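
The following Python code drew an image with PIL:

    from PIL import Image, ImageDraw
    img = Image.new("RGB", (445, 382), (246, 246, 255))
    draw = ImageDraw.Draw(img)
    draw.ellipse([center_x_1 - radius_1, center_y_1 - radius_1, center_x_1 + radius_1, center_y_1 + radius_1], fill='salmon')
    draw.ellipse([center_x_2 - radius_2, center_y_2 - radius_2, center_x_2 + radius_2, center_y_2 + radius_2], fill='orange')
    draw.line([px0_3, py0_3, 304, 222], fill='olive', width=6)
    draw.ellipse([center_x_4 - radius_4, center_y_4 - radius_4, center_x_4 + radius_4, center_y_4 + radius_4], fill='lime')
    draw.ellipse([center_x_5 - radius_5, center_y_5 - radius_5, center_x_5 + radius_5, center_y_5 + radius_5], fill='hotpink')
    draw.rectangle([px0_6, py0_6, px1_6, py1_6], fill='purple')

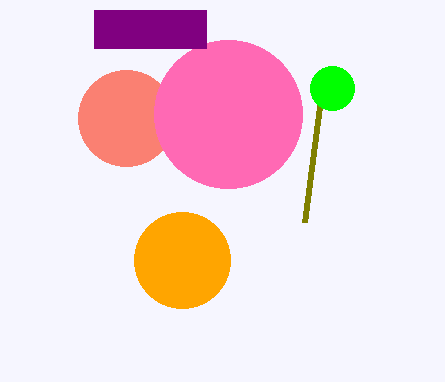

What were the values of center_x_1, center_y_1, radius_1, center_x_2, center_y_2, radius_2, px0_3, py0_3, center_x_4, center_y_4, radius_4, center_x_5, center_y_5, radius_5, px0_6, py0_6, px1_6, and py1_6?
center_x_1 = 126
center_y_1 = 118
radius_1 = 48
center_x_2 = 182
center_y_2 = 260
radius_2 = 48
px0_3 = 324
py0_3 = 68
center_x_4 = 332
center_y_4 = 88
radius_4 = 22
center_x_5 = 228
center_y_5 = 114
radius_5 = 74
px0_6 = 94
py0_6 = 10
px1_6 = 206
py1_6 = 48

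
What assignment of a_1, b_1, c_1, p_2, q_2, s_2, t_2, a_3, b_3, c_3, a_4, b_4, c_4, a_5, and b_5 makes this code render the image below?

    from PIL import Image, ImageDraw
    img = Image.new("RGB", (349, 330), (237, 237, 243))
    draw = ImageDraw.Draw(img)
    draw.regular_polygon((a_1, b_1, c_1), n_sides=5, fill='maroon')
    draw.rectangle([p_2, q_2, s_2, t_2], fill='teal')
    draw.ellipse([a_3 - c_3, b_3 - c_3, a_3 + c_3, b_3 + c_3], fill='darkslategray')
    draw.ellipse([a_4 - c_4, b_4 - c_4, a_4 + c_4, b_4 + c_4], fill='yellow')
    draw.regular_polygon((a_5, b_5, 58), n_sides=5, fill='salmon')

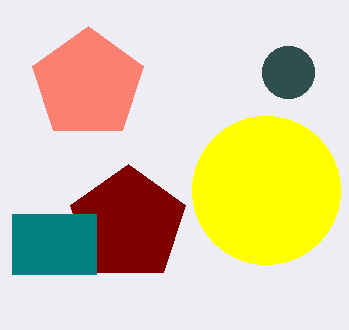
a_1 = 128, b_1 = 224, c_1 = 60, p_2 = 12, q_2 = 214, s_2 = 96, t_2 = 274, a_3 = 288, b_3 = 72, c_3 = 26, a_4 = 266, b_4 = 190, c_4 = 74, a_5 = 88, b_5 = 84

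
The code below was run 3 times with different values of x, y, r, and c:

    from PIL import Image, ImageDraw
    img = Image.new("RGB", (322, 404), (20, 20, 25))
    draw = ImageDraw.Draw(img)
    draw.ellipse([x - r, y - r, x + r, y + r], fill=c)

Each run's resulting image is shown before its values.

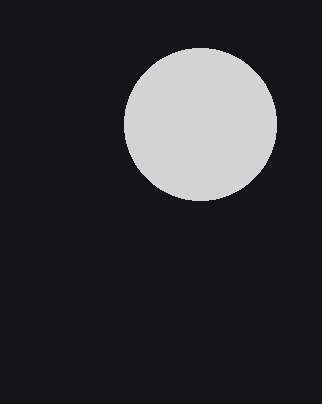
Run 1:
x = 200, y = 124, r = 76, c = 'lightgray'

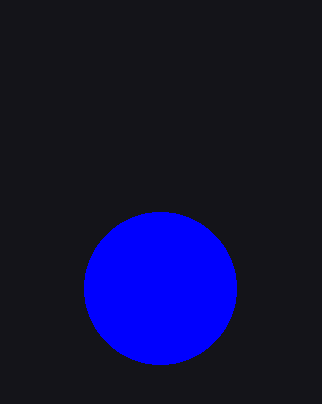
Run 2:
x = 160, y = 288, r = 76, c = 'blue'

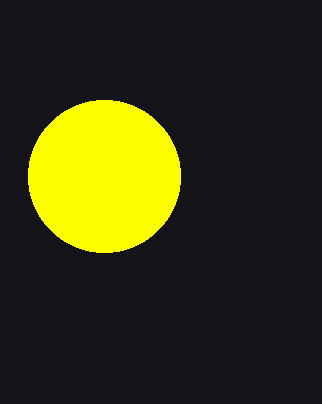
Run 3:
x = 104
y = 176
r = 76
c = 'yellow'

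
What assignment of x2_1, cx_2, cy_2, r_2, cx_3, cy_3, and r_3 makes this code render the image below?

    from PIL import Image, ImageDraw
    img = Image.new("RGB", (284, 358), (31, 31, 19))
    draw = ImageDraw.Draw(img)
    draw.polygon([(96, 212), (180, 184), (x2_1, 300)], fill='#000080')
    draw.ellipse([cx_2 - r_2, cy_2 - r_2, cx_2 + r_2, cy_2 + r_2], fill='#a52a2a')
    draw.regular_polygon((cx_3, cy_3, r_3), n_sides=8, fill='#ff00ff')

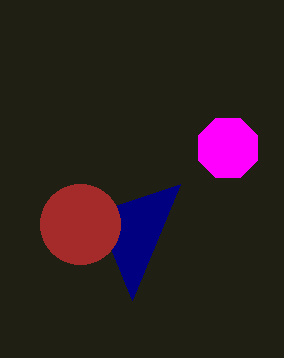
x2_1 = 132, cx_2 = 80, cy_2 = 224, r_2 = 40, cx_3 = 228, cy_3 = 148, r_3 = 32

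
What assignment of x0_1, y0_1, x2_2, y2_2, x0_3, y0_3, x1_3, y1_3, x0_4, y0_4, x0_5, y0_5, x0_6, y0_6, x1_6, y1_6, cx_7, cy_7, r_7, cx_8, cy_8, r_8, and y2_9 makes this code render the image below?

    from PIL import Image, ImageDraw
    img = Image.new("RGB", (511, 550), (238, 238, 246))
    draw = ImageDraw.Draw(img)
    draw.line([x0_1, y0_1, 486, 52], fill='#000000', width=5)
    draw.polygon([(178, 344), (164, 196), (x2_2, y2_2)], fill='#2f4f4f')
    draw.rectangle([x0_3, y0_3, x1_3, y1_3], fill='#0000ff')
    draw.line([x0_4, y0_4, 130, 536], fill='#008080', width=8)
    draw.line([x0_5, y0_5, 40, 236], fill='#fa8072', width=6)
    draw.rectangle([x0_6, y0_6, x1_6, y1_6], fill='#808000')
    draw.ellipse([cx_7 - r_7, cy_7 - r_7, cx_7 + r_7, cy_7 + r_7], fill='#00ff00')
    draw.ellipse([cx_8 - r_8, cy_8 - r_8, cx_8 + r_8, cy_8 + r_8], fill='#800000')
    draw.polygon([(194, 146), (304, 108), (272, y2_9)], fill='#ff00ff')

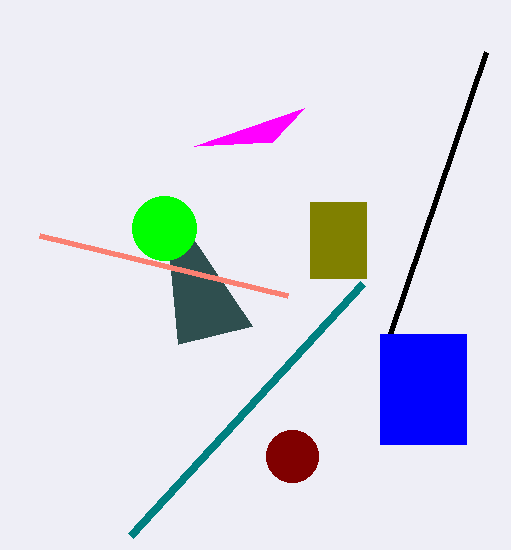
x0_1 = 390; y0_1 = 334; x2_2 = 252; y2_2 = 326; x0_3 = 380; y0_3 = 334; x1_3 = 466; y1_3 = 444; x0_4 = 362; y0_4 = 284; x0_5 = 288; y0_5 = 296; x0_6 = 310; y0_6 = 202; x1_6 = 366; y1_6 = 278; cx_7 = 164; cy_7 = 228; r_7 = 32; cx_8 = 292; cy_8 = 456; r_8 = 26; y2_9 = 142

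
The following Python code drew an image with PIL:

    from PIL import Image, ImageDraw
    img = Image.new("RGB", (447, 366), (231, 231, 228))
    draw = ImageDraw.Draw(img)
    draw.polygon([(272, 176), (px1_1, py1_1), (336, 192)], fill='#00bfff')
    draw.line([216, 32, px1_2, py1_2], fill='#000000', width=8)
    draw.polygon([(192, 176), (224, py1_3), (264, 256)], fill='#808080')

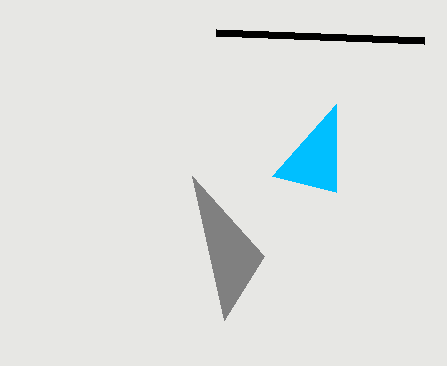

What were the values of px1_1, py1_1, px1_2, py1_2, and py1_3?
px1_1 = 336; py1_1 = 104; px1_2 = 424; py1_2 = 40; py1_3 = 320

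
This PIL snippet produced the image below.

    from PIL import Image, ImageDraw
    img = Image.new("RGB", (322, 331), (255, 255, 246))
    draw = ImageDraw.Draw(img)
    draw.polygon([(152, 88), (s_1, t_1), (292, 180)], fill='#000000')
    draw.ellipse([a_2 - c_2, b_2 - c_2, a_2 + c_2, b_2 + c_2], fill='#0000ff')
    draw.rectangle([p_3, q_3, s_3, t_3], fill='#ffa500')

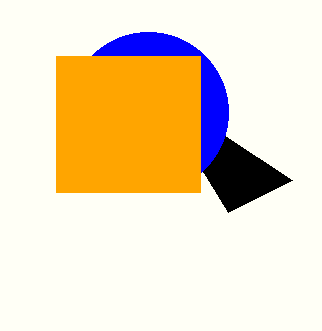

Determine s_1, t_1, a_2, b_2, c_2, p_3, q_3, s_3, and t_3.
s_1 = 228, t_1 = 212, a_2 = 148, b_2 = 112, c_2 = 80, p_3 = 56, q_3 = 56, s_3 = 200, t_3 = 192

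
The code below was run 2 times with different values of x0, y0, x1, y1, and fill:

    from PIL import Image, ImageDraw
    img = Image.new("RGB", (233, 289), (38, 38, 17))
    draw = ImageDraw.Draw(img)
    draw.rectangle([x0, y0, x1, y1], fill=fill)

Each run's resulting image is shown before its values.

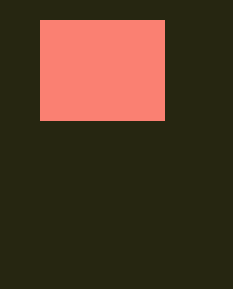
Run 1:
x0 = 40; y0 = 20; x1 = 164; y1 = 120; fill = 'salmon'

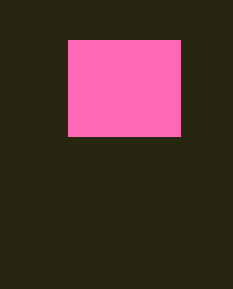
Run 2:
x0 = 68
y0 = 40
x1 = 180
y1 = 136
fill = 'hotpink'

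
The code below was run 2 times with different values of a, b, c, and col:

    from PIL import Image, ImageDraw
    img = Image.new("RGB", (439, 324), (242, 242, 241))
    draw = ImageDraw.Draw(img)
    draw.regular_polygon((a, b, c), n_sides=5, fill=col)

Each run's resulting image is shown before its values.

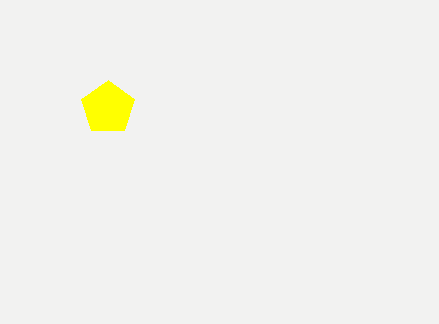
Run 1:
a = 108, b = 108, c = 28, col = 'yellow'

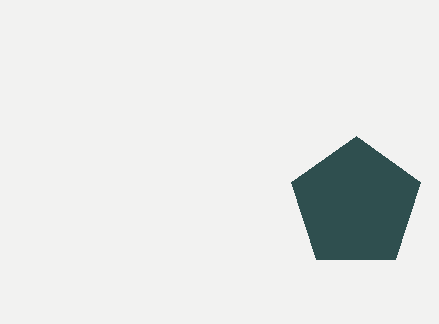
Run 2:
a = 356; b = 204; c = 68; col = 'darkslategray'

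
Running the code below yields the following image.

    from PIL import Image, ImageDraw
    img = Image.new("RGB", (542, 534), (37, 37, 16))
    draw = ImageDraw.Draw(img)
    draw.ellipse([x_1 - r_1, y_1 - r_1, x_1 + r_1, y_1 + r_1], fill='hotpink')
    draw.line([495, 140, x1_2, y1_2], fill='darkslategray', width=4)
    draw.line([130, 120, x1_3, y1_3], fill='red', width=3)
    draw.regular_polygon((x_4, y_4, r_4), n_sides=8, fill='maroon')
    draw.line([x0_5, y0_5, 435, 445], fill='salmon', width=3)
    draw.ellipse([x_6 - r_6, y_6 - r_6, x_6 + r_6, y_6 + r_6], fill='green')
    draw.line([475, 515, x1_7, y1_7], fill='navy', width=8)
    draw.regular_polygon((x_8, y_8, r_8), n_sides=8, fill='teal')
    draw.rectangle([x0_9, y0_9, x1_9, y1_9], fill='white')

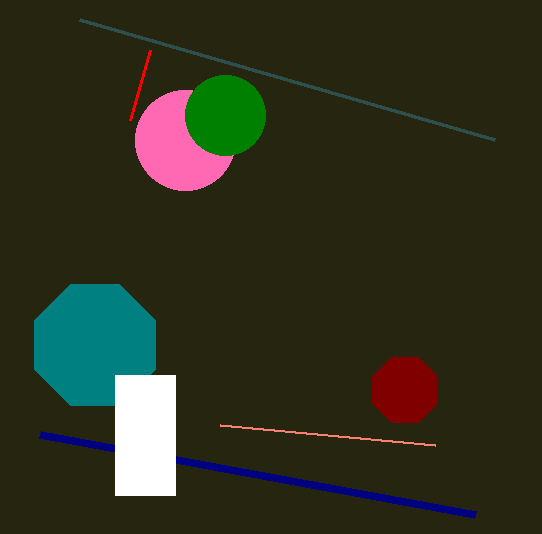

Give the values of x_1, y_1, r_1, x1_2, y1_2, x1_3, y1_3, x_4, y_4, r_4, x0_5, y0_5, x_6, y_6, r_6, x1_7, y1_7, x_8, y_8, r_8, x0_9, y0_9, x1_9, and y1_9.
x_1 = 185; y_1 = 140; r_1 = 50; x1_2 = 80; y1_2 = 20; x1_3 = 150; y1_3 = 50; x_4 = 405; y_4 = 390; r_4 = 35; x0_5 = 220; y0_5 = 425; x_6 = 225; y_6 = 115; r_6 = 40; x1_7 = 40; y1_7 = 435; x_8 = 95; y_8 = 345; r_8 = 65; x0_9 = 115; y0_9 = 375; x1_9 = 175; y1_9 = 495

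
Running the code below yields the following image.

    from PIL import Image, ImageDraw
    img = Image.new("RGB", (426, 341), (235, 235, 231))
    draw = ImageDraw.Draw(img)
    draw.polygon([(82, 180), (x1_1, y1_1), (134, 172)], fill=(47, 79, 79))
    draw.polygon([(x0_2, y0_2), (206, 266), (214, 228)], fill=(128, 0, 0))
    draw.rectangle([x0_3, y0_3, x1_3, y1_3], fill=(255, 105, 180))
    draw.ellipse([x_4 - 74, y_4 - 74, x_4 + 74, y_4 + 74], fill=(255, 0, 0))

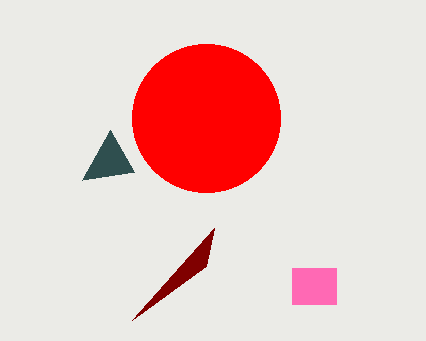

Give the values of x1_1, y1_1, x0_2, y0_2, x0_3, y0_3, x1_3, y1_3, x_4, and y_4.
x1_1 = 110
y1_1 = 130
x0_2 = 132
y0_2 = 320
x0_3 = 292
y0_3 = 268
x1_3 = 336
y1_3 = 304
x_4 = 206
y_4 = 118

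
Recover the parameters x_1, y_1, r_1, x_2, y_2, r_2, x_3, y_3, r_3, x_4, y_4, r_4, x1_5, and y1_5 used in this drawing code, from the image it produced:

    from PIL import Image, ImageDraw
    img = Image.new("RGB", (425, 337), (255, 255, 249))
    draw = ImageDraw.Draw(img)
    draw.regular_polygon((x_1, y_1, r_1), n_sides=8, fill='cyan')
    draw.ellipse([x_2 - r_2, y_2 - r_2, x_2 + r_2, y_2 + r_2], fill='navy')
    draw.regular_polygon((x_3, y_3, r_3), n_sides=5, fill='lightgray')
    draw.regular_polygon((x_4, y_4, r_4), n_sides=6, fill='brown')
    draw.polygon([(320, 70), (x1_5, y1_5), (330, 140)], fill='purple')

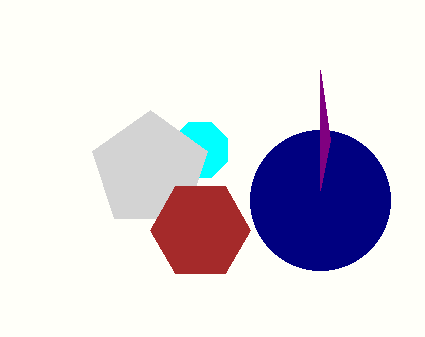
x_1 = 200
y_1 = 150
r_1 = 30
x_2 = 320
y_2 = 200
r_2 = 70
x_3 = 150
y_3 = 170
r_3 = 60
x_4 = 200
y_4 = 230
r_4 = 50
x1_5 = 320
y1_5 = 190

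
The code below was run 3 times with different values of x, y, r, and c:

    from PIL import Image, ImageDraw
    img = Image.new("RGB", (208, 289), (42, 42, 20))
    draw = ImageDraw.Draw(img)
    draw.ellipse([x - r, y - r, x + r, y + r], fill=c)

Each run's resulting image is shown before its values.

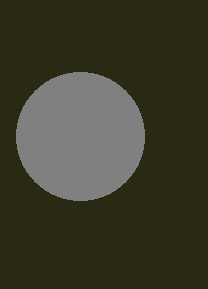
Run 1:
x = 80
y = 136
r = 64
c = 'gray'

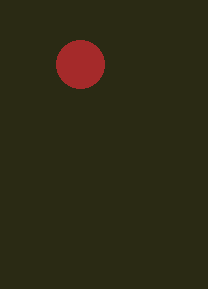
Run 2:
x = 80
y = 64
r = 24
c = 'brown'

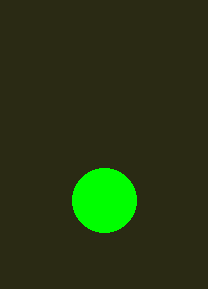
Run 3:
x = 104
y = 200
r = 32
c = 'lime'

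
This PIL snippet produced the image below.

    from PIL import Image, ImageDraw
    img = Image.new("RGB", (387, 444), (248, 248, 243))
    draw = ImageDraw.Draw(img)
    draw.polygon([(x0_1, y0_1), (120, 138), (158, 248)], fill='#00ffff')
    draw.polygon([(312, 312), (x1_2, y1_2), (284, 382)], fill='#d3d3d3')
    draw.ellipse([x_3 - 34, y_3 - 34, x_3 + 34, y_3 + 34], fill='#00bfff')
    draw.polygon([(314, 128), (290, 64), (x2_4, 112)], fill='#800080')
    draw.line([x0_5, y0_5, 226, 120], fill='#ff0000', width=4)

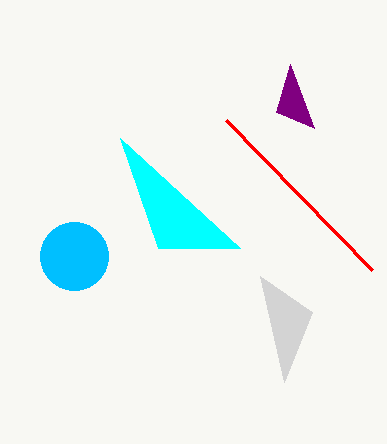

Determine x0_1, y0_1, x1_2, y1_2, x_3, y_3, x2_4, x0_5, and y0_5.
x0_1 = 240, y0_1 = 248, x1_2 = 260, y1_2 = 276, x_3 = 74, y_3 = 256, x2_4 = 276, x0_5 = 372, y0_5 = 270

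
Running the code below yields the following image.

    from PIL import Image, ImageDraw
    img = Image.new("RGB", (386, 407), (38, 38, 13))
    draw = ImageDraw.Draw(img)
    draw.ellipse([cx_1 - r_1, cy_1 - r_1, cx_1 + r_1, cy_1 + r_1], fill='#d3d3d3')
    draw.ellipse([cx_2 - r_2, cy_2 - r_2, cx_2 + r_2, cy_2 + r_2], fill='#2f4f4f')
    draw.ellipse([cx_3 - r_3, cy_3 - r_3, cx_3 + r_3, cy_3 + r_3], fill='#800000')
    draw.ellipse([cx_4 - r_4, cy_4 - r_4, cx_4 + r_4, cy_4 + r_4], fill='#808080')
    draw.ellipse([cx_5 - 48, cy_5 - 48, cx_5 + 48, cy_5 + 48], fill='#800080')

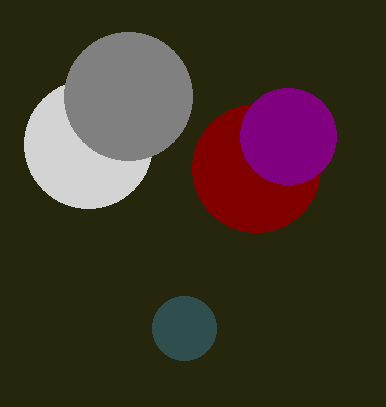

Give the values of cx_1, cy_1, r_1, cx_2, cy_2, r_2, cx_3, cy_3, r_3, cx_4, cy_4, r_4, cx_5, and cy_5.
cx_1 = 88
cy_1 = 144
r_1 = 64
cx_2 = 184
cy_2 = 328
r_2 = 32
cx_3 = 256
cy_3 = 168
r_3 = 64
cx_4 = 128
cy_4 = 96
r_4 = 64
cx_5 = 288
cy_5 = 136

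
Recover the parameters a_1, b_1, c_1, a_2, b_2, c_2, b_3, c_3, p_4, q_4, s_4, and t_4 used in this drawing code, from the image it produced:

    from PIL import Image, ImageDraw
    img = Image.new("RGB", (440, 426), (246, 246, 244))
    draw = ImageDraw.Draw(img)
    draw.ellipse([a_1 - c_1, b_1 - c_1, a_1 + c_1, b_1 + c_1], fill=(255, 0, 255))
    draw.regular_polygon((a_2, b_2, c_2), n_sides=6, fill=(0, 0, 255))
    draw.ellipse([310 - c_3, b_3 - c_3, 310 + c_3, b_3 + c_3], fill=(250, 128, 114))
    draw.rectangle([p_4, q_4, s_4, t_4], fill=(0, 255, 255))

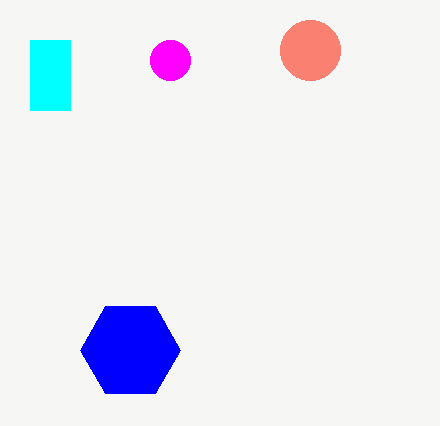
a_1 = 170, b_1 = 60, c_1 = 20, a_2 = 130, b_2 = 350, c_2 = 50, b_3 = 50, c_3 = 30, p_4 = 30, q_4 = 40, s_4 = 70, t_4 = 110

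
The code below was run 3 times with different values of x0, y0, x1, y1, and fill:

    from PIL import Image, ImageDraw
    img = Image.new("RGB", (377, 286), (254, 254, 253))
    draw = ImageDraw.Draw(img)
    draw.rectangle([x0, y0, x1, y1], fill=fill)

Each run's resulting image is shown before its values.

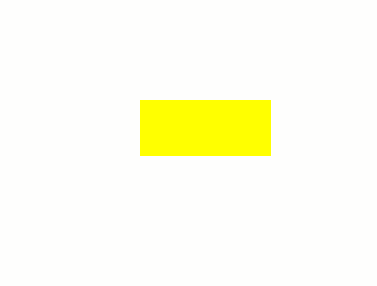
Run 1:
x0 = 140, y0 = 100, x1 = 270, y1 = 155, fill = 'yellow'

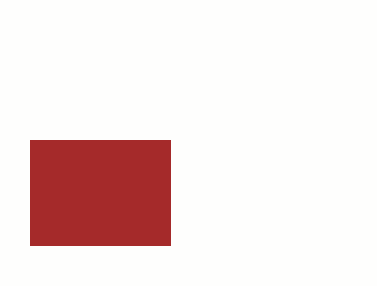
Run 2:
x0 = 30; y0 = 140; x1 = 170; y1 = 245; fill = 'brown'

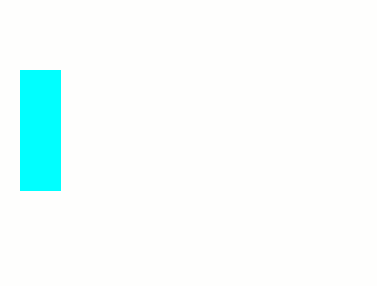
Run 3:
x0 = 20
y0 = 70
x1 = 60
y1 = 190
fill = 'cyan'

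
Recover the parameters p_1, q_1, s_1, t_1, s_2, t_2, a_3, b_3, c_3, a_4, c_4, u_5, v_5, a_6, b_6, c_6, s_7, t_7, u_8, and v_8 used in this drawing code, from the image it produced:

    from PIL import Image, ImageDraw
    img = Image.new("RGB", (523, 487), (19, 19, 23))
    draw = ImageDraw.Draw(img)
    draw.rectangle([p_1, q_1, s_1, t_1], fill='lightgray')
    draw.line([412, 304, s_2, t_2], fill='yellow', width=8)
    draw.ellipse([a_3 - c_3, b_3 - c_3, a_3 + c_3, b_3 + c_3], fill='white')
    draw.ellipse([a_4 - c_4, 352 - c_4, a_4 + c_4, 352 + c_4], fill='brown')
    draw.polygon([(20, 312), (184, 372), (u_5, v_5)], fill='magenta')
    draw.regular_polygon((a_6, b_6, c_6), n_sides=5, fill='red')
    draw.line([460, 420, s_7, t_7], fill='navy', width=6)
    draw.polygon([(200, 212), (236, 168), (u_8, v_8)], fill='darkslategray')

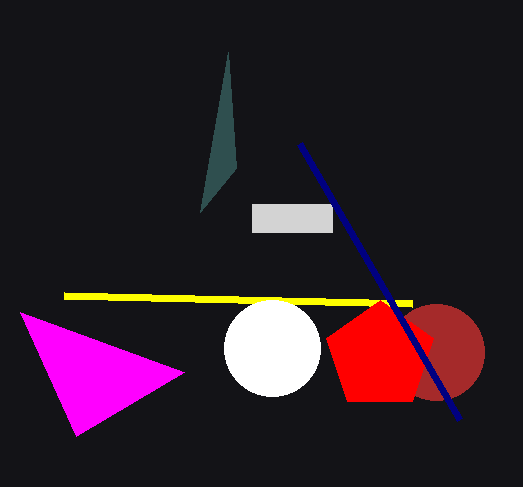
p_1 = 252, q_1 = 204, s_1 = 332, t_1 = 232, s_2 = 64, t_2 = 296, a_3 = 272, b_3 = 348, c_3 = 48, a_4 = 436, c_4 = 48, u_5 = 76, v_5 = 436, a_6 = 380, b_6 = 356, c_6 = 56, s_7 = 300, t_7 = 144, u_8 = 228, v_8 = 52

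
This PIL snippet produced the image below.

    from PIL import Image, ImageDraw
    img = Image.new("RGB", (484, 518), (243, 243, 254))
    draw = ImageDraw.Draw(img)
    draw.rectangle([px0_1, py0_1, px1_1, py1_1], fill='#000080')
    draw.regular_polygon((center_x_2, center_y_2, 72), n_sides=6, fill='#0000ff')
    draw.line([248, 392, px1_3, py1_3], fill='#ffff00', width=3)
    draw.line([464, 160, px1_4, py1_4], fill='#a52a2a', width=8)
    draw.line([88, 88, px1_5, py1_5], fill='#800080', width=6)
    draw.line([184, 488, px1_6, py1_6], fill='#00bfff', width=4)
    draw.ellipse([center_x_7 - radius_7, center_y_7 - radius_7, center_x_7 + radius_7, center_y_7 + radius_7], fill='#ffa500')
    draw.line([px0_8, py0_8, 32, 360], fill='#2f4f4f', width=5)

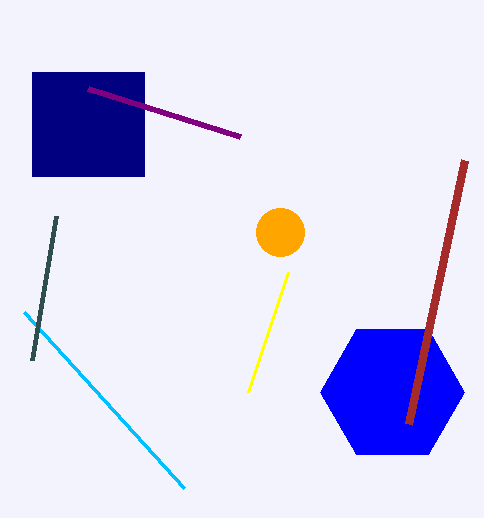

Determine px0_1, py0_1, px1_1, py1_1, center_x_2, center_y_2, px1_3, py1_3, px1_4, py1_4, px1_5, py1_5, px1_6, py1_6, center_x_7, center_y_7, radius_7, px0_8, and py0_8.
px0_1 = 32
py0_1 = 72
px1_1 = 144
py1_1 = 176
center_x_2 = 392
center_y_2 = 392
px1_3 = 288
py1_3 = 272
px1_4 = 408
py1_4 = 424
px1_5 = 240
py1_5 = 136
px1_6 = 24
py1_6 = 312
center_x_7 = 280
center_y_7 = 232
radius_7 = 24
px0_8 = 56
py0_8 = 216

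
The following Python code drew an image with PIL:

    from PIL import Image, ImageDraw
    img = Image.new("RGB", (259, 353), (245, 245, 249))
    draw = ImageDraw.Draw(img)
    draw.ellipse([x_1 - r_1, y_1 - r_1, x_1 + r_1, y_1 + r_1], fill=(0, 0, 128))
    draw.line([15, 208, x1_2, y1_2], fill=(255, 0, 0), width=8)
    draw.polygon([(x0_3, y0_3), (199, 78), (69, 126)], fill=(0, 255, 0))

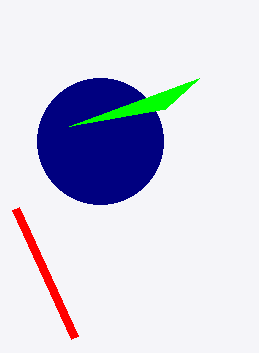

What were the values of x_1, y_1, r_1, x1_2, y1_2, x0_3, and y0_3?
x_1 = 100; y_1 = 141; r_1 = 63; x1_2 = 74; y1_2 = 337; x0_3 = 165; y0_3 = 109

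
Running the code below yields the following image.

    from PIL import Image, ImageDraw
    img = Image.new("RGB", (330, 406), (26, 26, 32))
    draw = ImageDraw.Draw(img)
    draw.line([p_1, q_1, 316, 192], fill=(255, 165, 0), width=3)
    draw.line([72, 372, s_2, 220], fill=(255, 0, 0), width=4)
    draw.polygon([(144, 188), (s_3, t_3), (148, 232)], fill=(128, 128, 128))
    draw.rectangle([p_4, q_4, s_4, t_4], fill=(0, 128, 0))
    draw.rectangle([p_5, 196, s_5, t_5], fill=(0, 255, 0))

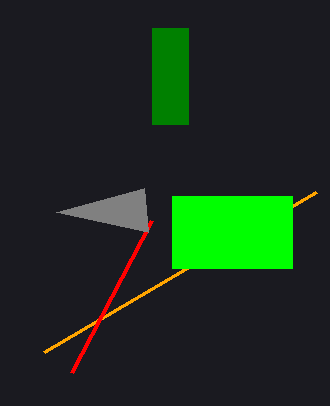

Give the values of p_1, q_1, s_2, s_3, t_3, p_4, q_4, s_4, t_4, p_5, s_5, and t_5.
p_1 = 44, q_1 = 352, s_2 = 152, s_3 = 56, t_3 = 212, p_4 = 152, q_4 = 28, s_4 = 188, t_4 = 124, p_5 = 172, s_5 = 292, t_5 = 268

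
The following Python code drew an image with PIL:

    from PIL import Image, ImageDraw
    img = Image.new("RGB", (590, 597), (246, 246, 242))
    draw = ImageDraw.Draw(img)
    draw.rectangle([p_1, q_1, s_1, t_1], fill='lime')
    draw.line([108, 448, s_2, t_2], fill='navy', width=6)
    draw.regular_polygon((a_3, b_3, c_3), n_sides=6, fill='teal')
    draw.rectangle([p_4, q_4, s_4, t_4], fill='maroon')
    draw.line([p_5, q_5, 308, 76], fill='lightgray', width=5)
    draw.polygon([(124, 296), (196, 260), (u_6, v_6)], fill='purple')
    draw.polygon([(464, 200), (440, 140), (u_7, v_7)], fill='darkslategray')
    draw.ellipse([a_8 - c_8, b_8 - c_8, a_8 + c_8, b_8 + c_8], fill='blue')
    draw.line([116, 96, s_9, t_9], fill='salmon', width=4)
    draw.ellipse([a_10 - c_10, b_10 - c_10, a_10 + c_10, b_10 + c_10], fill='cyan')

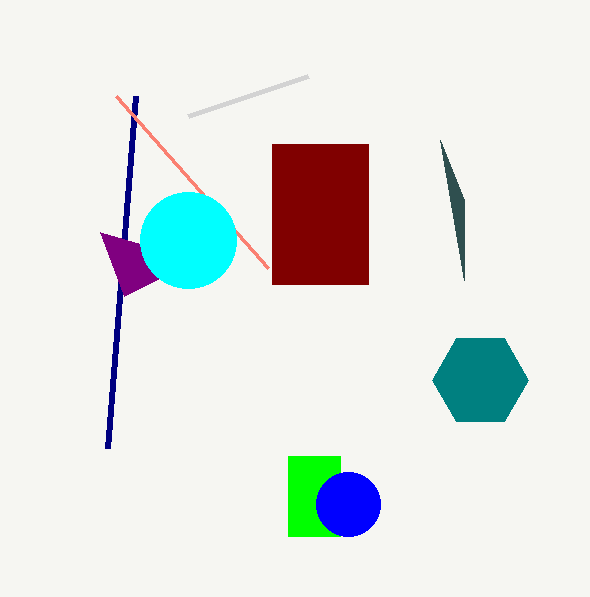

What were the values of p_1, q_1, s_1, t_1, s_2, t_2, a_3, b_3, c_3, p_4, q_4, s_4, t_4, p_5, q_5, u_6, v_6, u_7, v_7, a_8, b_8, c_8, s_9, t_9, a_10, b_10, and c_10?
p_1 = 288; q_1 = 456; s_1 = 340; t_1 = 536; s_2 = 136; t_2 = 96; a_3 = 480; b_3 = 380; c_3 = 48; p_4 = 272; q_4 = 144; s_4 = 368; t_4 = 284; p_5 = 188; q_5 = 116; u_6 = 100; v_6 = 232; u_7 = 464; v_7 = 280; a_8 = 348; b_8 = 504; c_8 = 32; s_9 = 268; t_9 = 268; a_10 = 188; b_10 = 240; c_10 = 48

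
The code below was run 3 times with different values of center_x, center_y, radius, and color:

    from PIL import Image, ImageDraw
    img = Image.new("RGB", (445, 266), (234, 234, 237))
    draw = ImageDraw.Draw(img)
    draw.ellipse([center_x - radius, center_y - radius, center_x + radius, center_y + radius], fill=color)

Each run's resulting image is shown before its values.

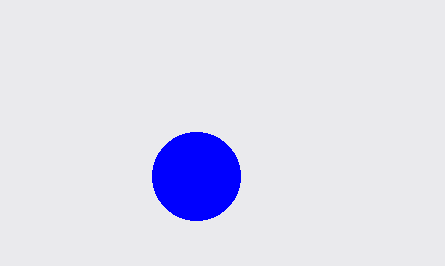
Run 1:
center_x = 196; center_y = 176; radius = 44; color = 'blue'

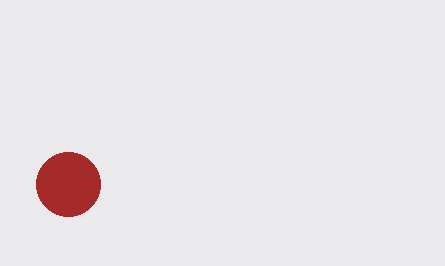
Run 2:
center_x = 68; center_y = 184; radius = 32; color = 'brown'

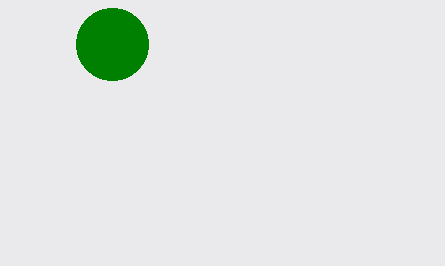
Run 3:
center_x = 112
center_y = 44
radius = 36
color = 'green'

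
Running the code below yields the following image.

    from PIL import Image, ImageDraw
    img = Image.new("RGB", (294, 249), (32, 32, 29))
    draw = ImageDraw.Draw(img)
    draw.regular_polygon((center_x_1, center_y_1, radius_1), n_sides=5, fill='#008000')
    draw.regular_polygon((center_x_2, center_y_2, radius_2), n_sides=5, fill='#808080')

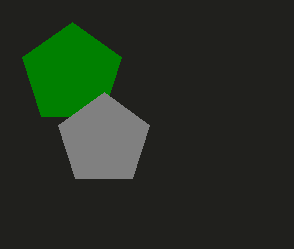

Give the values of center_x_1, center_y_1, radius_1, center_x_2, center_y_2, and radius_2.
center_x_1 = 72; center_y_1 = 74; radius_1 = 52; center_x_2 = 104; center_y_2 = 140; radius_2 = 48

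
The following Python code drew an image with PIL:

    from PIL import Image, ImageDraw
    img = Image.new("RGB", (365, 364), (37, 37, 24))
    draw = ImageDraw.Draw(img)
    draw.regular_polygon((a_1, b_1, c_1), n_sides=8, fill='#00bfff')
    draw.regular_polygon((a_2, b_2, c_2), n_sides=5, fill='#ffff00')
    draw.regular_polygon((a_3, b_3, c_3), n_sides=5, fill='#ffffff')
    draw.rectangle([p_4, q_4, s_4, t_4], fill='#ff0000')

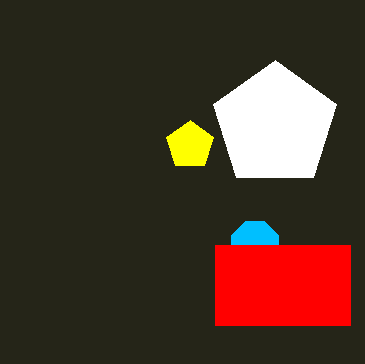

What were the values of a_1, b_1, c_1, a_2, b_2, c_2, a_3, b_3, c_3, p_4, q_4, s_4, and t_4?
a_1 = 255
b_1 = 245
c_1 = 25
a_2 = 190
b_2 = 145
c_2 = 25
a_3 = 275
b_3 = 125
c_3 = 65
p_4 = 215
q_4 = 245
s_4 = 350
t_4 = 325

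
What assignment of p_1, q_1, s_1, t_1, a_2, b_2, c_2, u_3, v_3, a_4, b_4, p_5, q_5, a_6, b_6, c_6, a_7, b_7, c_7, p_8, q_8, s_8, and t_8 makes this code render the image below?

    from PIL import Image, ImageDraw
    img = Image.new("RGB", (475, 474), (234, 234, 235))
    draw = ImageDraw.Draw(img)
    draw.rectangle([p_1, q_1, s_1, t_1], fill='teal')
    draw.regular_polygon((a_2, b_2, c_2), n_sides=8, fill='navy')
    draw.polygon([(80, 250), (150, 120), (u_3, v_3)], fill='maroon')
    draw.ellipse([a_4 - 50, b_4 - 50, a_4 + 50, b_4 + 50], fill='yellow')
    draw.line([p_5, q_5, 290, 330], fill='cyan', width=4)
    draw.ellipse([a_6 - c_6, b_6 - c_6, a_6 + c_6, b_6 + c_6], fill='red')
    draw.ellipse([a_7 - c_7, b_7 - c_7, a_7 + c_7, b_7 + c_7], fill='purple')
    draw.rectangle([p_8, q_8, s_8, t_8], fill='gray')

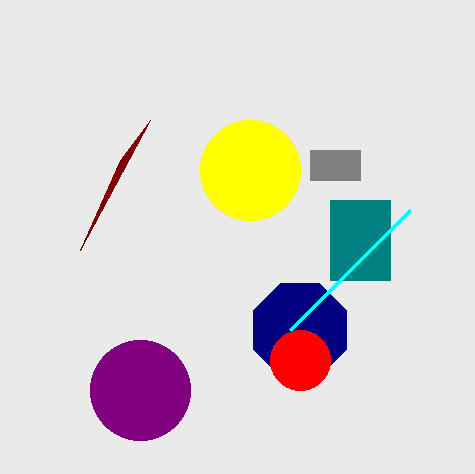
p_1 = 330, q_1 = 200, s_1 = 390, t_1 = 280, a_2 = 300, b_2 = 330, c_2 = 50, u_3 = 120, v_3 = 160, a_4 = 250, b_4 = 170, p_5 = 410, q_5 = 210, a_6 = 300, b_6 = 360, c_6 = 30, a_7 = 140, b_7 = 390, c_7 = 50, p_8 = 310, q_8 = 150, s_8 = 360, t_8 = 180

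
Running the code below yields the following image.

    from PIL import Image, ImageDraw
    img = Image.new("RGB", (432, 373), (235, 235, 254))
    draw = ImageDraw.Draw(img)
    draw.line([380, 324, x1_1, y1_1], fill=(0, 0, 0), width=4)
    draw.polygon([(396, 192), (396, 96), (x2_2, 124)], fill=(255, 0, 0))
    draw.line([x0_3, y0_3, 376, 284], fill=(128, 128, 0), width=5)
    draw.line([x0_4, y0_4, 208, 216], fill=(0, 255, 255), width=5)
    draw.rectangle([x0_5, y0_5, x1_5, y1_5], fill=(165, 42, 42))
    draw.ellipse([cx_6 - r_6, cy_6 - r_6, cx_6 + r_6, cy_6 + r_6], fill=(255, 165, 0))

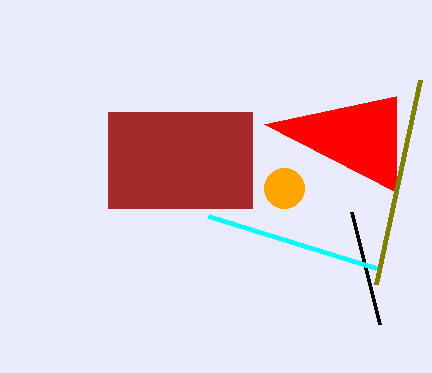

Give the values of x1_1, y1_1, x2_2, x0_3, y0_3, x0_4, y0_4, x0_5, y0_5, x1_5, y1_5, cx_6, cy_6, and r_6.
x1_1 = 352; y1_1 = 212; x2_2 = 264; x0_3 = 420; y0_3 = 80; x0_4 = 376; y0_4 = 268; x0_5 = 108; y0_5 = 112; x1_5 = 252; y1_5 = 208; cx_6 = 284; cy_6 = 188; r_6 = 20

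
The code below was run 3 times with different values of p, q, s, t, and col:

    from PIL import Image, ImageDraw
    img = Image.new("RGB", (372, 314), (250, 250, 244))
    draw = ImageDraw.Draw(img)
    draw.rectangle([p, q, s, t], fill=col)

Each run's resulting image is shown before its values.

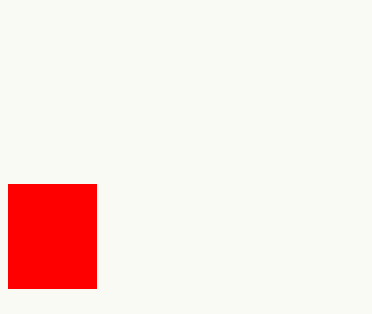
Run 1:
p = 8
q = 184
s = 96
t = 288
col = 'red'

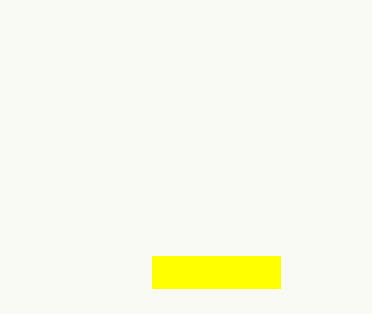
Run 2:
p = 152; q = 256; s = 280; t = 288; col = 'yellow'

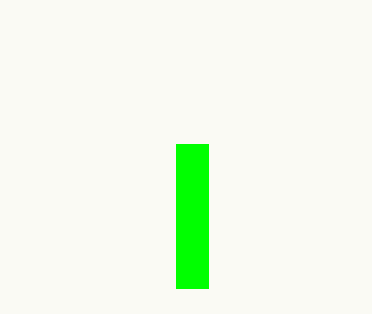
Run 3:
p = 176; q = 144; s = 208; t = 288; col = 'lime'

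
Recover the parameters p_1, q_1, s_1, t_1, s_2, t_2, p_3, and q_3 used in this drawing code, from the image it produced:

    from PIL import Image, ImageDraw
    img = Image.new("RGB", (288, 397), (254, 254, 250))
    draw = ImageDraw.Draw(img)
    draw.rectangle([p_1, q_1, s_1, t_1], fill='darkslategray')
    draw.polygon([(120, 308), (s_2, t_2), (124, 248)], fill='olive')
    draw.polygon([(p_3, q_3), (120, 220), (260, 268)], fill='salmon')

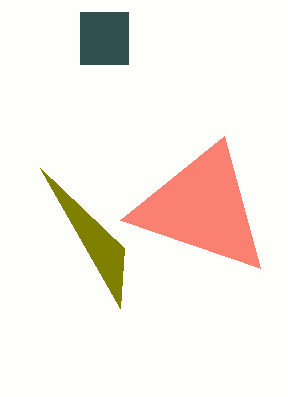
p_1 = 80
q_1 = 12
s_1 = 128
t_1 = 64
s_2 = 40
t_2 = 168
p_3 = 224
q_3 = 136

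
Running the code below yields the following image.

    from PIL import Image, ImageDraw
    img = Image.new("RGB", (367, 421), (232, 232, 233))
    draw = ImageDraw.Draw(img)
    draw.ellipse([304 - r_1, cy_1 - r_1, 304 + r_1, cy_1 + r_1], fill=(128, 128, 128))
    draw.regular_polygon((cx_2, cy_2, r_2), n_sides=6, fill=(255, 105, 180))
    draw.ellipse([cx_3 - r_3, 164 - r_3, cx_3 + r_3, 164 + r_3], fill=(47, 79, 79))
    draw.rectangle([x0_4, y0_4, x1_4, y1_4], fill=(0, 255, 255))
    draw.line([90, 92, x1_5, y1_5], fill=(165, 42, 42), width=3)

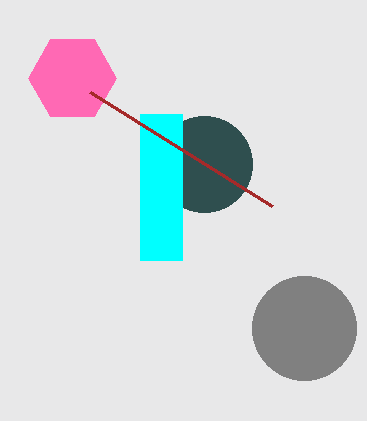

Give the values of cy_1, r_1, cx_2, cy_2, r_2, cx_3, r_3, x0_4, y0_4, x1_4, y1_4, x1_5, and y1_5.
cy_1 = 328; r_1 = 52; cx_2 = 72; cy_2 = 78; r_2 = 44; cx_3 = 204; r_3 = 48; x0_4 = 140; y0_4 = 114; x1_4 = 182; y1_4 = 260; x1_5 = 272; y1_5 = 206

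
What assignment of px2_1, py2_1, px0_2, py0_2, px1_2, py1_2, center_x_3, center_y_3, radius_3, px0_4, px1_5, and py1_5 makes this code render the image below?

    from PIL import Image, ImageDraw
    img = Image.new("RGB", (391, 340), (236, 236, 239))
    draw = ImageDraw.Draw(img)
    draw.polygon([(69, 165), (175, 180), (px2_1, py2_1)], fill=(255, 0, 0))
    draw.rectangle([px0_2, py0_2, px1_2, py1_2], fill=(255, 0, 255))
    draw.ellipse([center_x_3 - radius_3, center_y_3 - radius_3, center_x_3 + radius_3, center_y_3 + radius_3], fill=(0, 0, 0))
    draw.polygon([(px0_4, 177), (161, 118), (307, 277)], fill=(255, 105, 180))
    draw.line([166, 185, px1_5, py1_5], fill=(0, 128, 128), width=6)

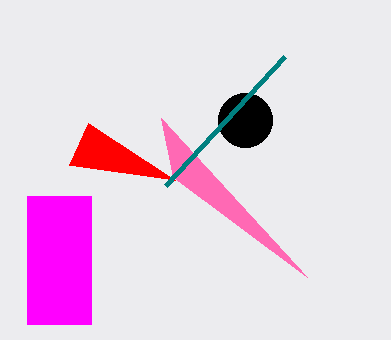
px2_1 = 88, py2_1 = 123, px0_2 = 27, py0_2 = 196, px1_2 = 91, py1_2 = 324, center_x_3 = 245, center_y_3 = 120, radius_3 = 27, px0_4 = 173, px1_5 = 285, py1_5 = 56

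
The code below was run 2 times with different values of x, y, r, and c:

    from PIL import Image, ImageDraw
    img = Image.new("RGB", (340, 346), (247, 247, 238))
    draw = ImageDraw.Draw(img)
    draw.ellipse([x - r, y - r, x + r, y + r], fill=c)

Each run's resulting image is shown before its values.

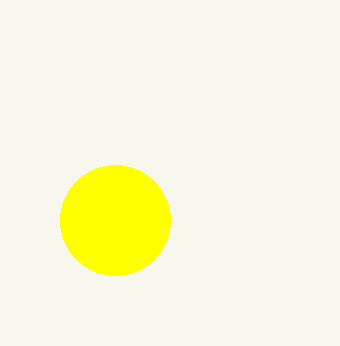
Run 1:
x = 115; y = 220; r = 55; c = 'yellow'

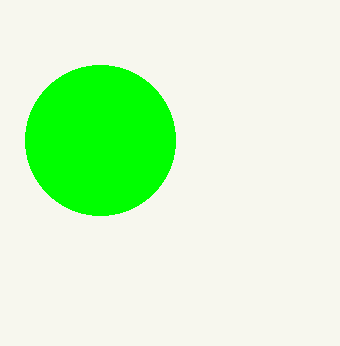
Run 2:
x = 100; y = 140; r = 75; c = 'lime'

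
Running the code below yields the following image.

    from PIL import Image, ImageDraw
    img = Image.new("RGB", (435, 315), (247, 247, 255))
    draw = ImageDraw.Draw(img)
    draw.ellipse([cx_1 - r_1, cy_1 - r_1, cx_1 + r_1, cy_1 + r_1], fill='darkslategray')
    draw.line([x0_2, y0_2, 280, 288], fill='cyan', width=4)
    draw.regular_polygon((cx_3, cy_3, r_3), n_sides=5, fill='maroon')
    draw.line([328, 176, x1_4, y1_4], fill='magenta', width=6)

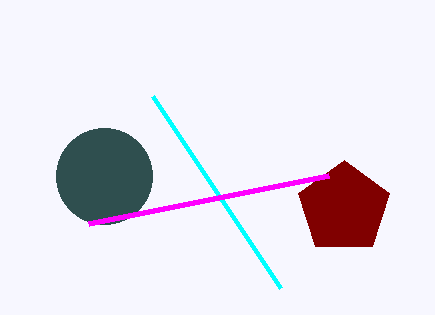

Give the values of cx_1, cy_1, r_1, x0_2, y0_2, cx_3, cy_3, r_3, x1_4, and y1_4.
cx_1 = 104, cy_1 = 176, r_1 = 48, x0_2 = 152, y0_2 = 96, cx_3 = 344, cy_3 = 208, r_3 = 48, x1_4 = 88, y1_4 = 224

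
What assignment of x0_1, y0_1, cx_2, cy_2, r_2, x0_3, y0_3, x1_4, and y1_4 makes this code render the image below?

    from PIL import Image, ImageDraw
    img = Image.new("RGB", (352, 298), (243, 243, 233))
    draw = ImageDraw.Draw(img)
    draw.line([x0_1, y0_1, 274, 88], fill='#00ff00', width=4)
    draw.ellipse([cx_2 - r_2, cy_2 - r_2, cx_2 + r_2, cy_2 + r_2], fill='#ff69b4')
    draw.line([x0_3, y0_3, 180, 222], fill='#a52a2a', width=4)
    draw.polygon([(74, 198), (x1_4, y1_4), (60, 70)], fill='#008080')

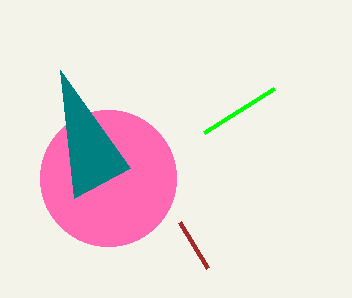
x0_1 = 204; y0_1 = 132; cx_2 = 108; cy_2 = 178; r_2 = 68; x0_3 = 208; y0_3 = 268; x1_4 = 130; y1_4 = 168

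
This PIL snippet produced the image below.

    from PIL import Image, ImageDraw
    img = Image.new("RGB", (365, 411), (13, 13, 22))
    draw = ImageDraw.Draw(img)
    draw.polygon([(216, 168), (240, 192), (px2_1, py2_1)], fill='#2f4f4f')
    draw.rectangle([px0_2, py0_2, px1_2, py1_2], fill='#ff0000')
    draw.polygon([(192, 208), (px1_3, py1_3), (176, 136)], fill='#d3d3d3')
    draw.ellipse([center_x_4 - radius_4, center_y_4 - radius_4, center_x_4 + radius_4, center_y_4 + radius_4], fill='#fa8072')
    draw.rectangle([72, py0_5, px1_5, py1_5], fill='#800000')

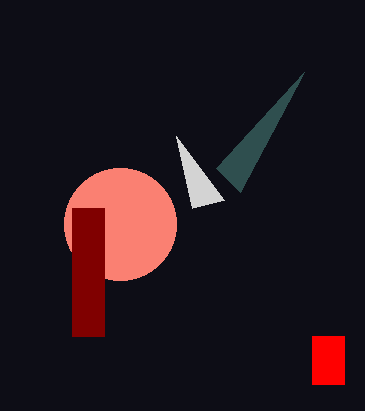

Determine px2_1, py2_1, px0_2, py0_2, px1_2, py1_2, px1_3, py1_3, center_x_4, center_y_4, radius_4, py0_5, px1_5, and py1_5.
px2_1 = 304
py2_1 = 72
px0_2 = 312
py0_2 = 336
px1_2 = 344
py1_2 = 384
px1_3 = 224
py1_3 = 200
center_x_4 = 120
center_y_4 = 224
radius_4 = 56
py0_5 = 208
px1_5 = 104
py1_5 = 336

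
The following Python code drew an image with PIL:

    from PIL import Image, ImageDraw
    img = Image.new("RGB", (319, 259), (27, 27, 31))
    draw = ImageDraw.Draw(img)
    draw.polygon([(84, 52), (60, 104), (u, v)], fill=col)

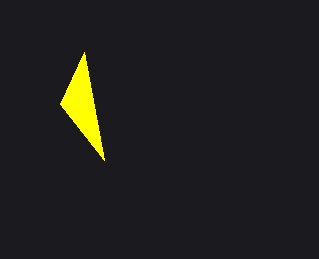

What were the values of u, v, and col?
u = 104
v = 160
col = 'yellow'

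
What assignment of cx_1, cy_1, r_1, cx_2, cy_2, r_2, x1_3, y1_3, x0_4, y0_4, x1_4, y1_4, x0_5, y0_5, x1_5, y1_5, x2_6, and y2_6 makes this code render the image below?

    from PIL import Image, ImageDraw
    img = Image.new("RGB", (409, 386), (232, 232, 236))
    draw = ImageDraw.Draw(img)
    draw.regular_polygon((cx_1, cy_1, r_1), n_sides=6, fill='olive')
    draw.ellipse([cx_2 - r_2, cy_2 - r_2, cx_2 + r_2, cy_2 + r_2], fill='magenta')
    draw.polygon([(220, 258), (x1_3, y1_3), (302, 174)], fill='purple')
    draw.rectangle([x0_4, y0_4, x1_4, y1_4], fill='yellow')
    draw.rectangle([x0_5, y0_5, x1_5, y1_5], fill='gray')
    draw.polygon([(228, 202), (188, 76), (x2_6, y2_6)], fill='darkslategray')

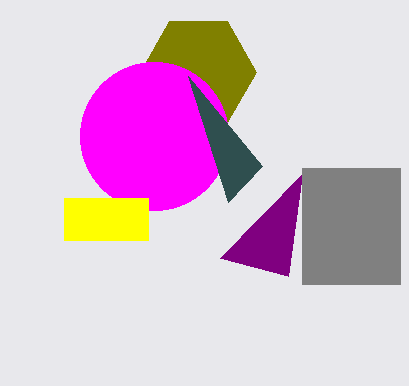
cx_1 = 198; cy_1 = 72; r_1 = 58; cx_2 = 154; cy_2 = 136; r_2 = 74; x1_3 = 288; y1_3 = 276; x0_4 = 64; y0_4 = 198; x1_4 = 148; y1_4 = 240; x0_5 = 302; y0_5 = 168; x1_5 = 400; y1_5 = 284; x2_6 = 262; y2_6 = 166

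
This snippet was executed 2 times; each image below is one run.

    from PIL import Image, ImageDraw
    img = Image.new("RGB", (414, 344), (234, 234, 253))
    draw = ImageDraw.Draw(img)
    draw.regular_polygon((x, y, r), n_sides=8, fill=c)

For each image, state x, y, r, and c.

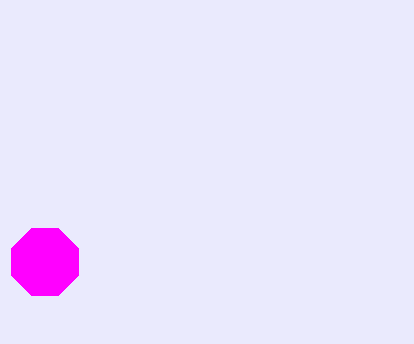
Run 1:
x = 45; y = 262; r = 36; c = 'magenta'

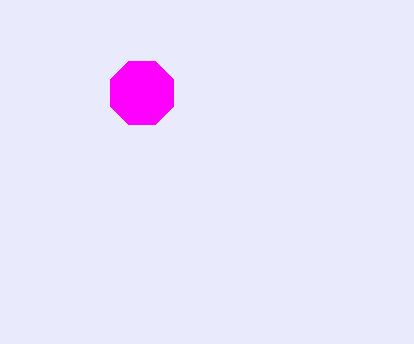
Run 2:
x = 142, y = 93, r = 34, c = 'magenta'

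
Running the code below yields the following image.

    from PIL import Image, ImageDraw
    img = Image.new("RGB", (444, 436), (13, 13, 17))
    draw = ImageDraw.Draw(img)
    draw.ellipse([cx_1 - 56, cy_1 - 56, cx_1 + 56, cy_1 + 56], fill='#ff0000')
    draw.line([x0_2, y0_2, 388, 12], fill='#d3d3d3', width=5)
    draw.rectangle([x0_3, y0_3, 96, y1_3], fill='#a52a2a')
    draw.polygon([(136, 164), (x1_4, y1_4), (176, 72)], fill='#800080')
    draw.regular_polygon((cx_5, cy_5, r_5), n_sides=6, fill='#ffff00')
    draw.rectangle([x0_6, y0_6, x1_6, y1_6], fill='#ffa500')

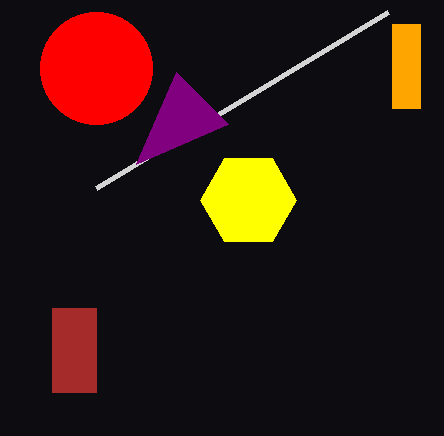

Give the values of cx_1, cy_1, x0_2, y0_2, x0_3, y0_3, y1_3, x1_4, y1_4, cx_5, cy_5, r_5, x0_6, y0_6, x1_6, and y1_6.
cx_1 = 96, cy_1 = 68, x0_2 = 96, y0_2 = 188, x0_3 = 52, y0_3 = 308, y1_3 = 392, x1_4 = 228, y1_4 = 124, cx_5 = 248, cy_5 = 200, r_5 = 48, x0_6 = 392, y0_6 = 24, x1_6 = 420, y1_6 = 108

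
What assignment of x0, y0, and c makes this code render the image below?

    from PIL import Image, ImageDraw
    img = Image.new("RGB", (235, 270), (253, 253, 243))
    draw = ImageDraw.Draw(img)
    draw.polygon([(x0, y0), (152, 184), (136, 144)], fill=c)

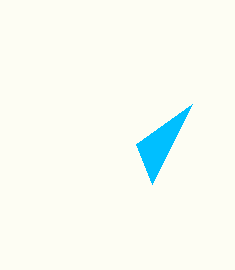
x0 = 192
y0 = 104
c = 'deepskyblue'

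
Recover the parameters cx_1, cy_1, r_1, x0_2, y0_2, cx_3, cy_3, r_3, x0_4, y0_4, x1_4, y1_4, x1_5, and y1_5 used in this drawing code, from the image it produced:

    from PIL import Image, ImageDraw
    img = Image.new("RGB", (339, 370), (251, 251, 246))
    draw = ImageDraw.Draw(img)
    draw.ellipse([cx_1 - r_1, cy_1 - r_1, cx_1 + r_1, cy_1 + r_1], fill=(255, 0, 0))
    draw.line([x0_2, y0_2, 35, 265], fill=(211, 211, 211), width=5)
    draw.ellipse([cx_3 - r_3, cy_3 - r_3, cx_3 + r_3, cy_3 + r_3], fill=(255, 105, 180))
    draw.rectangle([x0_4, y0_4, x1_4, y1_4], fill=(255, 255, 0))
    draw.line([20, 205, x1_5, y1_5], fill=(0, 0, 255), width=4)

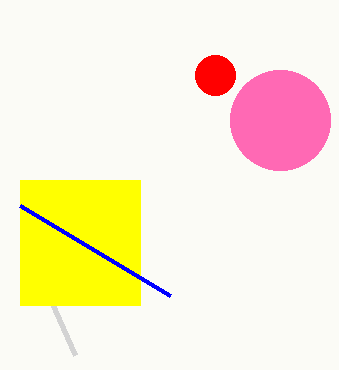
cx_1 = 215, cy_1 = 75, r_1 = 20, x0_2 = 75, y0_2 = 355, cx_3 = 280, cy_3 = 120, r_3 = 50, x0_4 = 20, y0_4 = 180, x1_4 = 140, y1_4 = 305, x1_5 = 170, y1_5 = 295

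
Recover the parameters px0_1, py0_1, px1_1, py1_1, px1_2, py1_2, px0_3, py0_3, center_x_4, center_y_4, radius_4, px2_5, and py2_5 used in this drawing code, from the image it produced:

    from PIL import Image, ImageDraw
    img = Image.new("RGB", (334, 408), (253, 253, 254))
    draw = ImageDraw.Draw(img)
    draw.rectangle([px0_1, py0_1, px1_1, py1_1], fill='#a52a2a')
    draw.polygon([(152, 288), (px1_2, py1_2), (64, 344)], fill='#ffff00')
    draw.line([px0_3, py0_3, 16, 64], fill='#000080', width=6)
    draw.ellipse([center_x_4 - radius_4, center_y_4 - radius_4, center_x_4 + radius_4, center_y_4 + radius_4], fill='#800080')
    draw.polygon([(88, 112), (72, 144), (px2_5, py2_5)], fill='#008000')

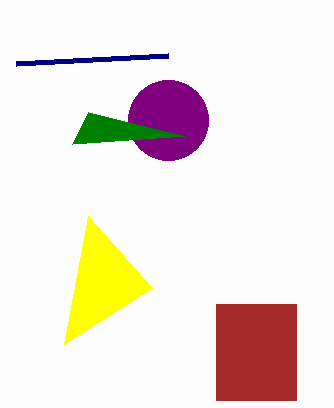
px0_1 = 216
py0_1 = 304
px1_1 = 296
py1_1 = 400
px1_2 = 88
py1_2 = 216
px0_3 = 168
py0_3 = 56
center_x_4 = 168
center_y_4 = 120
radius_4 = 40
px2_5 = 184
py2_5 = 136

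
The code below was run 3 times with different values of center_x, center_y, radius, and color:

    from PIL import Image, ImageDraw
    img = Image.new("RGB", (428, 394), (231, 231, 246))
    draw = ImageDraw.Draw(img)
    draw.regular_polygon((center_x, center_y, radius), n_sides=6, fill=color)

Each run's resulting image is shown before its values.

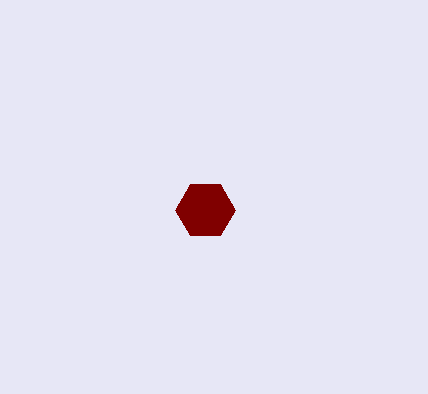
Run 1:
center_x = 205
center_y = 210
radius = 30
color = 'maroon'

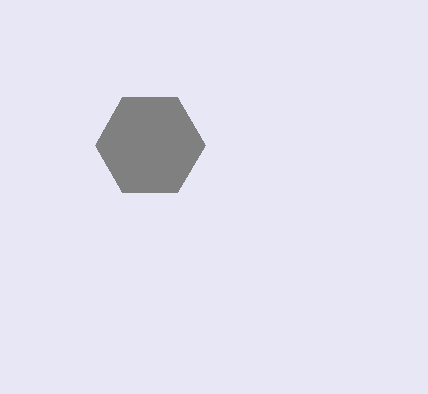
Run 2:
center_x = 150
center_y = 145
radius = 55
color = 'gray'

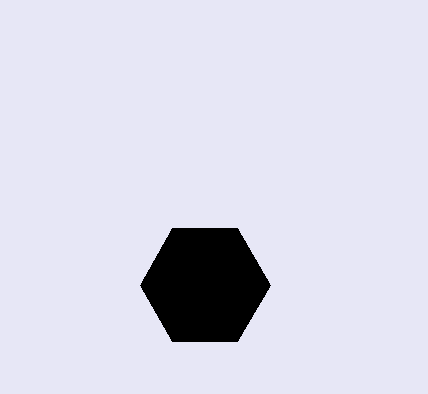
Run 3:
center_x = 205; center_y = 285; radius = 65; color = 'black'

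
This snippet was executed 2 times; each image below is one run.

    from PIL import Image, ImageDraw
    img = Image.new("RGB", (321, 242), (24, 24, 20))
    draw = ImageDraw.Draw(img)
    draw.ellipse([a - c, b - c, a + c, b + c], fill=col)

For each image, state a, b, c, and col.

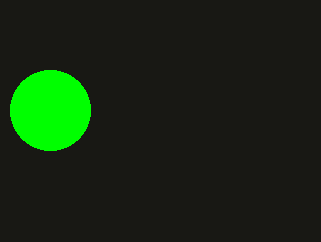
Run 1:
a = 50; b = 110; c = 40; col = 'lime'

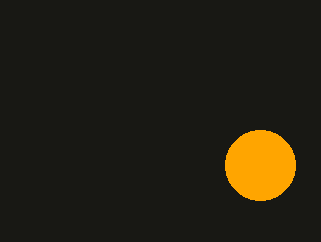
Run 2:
a = 260
b = 165
c = 35
col = 'orange'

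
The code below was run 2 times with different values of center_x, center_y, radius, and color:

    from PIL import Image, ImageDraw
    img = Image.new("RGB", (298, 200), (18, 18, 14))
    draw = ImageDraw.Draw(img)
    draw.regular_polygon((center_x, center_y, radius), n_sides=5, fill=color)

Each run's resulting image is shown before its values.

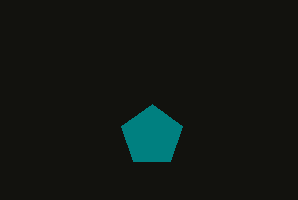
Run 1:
center_x = 152; center_y = 136; radius = 32; color = 'teal'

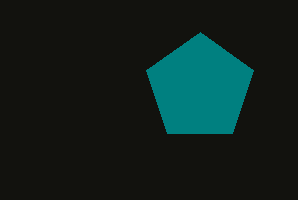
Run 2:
center_x = 200, center_y = 88, radius = 56, color = 'teal'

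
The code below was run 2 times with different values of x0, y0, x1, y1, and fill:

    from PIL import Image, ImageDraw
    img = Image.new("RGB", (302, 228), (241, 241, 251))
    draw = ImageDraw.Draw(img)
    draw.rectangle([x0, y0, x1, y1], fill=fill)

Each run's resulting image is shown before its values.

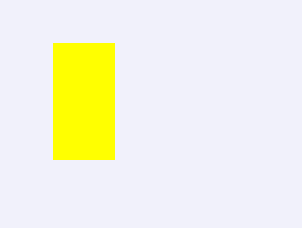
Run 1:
x0 = 53; y0 = 43; x1 = 114; y1 = 159; fill = 'yellow'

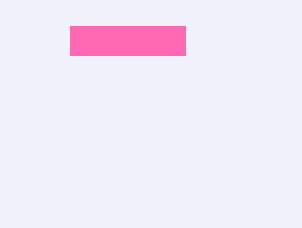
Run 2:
x0 = 70, y0 = 26, x1 = 185, y1 = 55, fill = 'hotpink'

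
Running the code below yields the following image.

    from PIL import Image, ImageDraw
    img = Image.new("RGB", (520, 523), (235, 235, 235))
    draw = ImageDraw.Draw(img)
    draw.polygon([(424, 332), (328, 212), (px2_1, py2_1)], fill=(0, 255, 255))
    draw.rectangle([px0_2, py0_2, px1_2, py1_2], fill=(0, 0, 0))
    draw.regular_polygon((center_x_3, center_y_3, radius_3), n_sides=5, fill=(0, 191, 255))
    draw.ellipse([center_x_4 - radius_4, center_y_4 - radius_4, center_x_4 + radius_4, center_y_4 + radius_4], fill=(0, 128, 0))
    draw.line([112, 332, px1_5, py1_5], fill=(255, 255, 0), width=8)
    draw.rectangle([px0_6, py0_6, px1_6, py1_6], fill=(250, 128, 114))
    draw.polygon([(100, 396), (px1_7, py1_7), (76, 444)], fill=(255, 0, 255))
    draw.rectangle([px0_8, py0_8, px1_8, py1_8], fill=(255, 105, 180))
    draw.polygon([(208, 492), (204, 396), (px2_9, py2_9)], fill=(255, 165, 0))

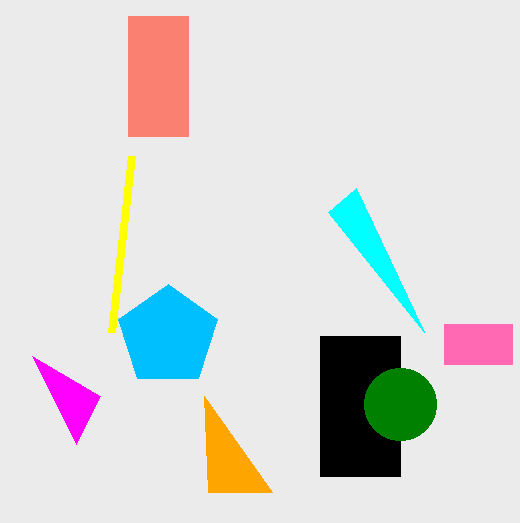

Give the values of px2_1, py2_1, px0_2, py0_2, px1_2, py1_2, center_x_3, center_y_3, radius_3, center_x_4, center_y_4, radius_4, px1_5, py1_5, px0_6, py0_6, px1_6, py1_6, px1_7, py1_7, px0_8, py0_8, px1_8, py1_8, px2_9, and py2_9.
px2_1 = 356
py2_1 = 188
px0_2 = 320
py0_2 = 336
px1_2 = 400
py1_2 = 476
center_x_3 = 168
center_y_3 = 336
radius_3 = 52
center_x_4 = 400
center_y_4 = 404
radius_4 = 36
px1_5 = 132
py1_5 = 156
px0_6 = 128
py0_6 = 16
px1_6 = 188
py1_6 = 136
px1_7 = 32
py1_7 = 356
px0_8 = 444
py0_8 = 324
px1_8 = 512
py1_8 = 364
px2_9 = 272
py2_9 = 492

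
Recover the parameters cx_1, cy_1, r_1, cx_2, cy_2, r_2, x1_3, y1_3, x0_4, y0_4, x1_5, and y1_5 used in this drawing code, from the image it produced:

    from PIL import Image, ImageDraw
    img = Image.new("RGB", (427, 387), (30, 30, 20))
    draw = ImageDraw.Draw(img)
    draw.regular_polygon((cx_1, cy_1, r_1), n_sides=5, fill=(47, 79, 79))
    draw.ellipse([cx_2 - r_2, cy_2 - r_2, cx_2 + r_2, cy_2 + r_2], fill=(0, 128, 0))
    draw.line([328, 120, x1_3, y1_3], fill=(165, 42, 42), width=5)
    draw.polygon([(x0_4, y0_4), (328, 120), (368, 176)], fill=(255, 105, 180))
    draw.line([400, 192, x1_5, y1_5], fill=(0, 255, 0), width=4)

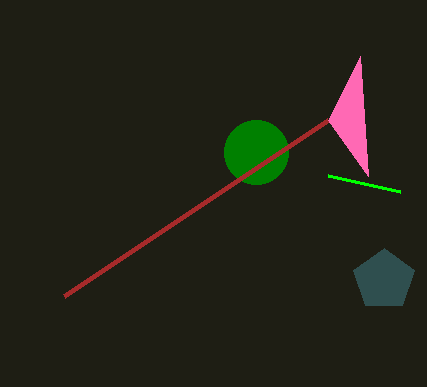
cx_1 = 384, cy_1 = 280, r_1 = 32, cx_2 = 256, cy_2 = 152, r_2 = 32, x1_3 = 64, y1_3 = 296, x0_4 = 360, y0_4 = 56, x1_5 = 328, y1_5 = 176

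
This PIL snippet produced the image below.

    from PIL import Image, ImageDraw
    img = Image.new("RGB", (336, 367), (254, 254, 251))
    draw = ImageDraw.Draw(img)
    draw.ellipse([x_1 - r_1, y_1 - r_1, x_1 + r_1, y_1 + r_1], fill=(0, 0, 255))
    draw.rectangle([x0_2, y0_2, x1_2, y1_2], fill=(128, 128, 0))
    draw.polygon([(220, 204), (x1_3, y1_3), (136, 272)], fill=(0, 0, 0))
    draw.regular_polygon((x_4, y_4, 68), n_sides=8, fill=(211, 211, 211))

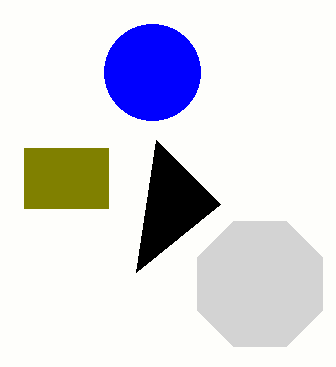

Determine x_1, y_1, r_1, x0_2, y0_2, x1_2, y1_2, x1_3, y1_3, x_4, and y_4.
x_1 = 152
y_1 = 72
r_1 = 48
x0_2 = 24
y0_2 = 148
x1_2 = 108
y1_2 = 208
x1_3 = 156
y1_3 = 140
x_4 = 260
y_4 = 284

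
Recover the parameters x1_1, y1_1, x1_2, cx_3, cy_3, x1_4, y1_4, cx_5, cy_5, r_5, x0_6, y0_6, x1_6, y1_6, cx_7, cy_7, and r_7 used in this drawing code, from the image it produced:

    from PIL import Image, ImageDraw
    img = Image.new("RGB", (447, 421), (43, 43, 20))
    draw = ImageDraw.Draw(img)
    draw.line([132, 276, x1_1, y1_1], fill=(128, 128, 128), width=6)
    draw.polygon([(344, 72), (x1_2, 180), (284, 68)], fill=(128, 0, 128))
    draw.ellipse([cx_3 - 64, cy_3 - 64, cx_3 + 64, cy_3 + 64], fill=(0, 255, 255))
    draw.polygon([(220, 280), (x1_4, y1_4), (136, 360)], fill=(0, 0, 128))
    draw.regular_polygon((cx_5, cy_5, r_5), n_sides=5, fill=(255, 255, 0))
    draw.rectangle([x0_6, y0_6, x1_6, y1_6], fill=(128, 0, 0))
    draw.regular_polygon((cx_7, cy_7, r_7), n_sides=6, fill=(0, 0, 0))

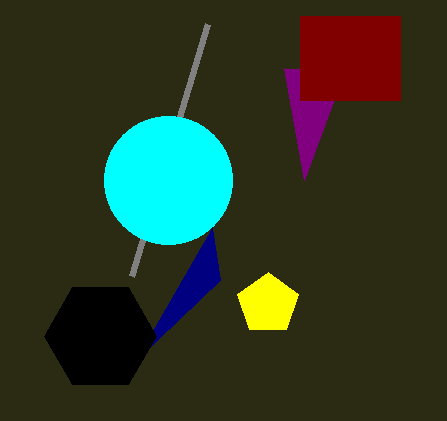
x1_1 = 208; y1_1 = 24; x1_2 = 304; cx_3 = 168; cy_3 = 180; x1_4 = 212; y1_4 = 228; cx_5 = 268; cy_5 = 304; r_5 = 32; x0_6 = 300; y0_6 = 16; x1_6 = 400; y1_6 = 100; cx_7 = 100; cy_7 = 336; r_7 = 56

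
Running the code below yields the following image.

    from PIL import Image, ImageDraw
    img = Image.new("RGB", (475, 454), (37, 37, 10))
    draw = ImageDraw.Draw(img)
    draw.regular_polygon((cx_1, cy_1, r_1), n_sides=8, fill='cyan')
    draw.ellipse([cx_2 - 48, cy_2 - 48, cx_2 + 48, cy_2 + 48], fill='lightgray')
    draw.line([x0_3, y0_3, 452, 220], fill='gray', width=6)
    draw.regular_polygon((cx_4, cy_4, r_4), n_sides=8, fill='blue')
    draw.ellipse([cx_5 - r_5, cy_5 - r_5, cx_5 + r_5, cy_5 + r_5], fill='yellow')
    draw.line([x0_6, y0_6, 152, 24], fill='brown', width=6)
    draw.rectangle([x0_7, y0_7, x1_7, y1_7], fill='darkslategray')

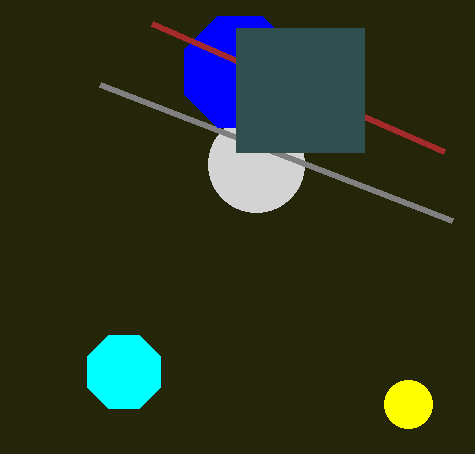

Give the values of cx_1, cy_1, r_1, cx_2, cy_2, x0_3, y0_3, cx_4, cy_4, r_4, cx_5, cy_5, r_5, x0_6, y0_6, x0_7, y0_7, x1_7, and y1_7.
cx_1 = 124; cy_1 = 372; r_1 = 40; cx_2 = 256; cy_2 = 164; x0_3 = 100; y0_3 = 84; cx_4 = 240; cy_4 = 72; r_4 = 60; cx_5 = 408; cy_5 = 404; r_5 = 24; x0_6 = 444; y0_6 = 152; x0_7 = 236; y0_7 = 28; x1_7 = 364; y1_7 = 152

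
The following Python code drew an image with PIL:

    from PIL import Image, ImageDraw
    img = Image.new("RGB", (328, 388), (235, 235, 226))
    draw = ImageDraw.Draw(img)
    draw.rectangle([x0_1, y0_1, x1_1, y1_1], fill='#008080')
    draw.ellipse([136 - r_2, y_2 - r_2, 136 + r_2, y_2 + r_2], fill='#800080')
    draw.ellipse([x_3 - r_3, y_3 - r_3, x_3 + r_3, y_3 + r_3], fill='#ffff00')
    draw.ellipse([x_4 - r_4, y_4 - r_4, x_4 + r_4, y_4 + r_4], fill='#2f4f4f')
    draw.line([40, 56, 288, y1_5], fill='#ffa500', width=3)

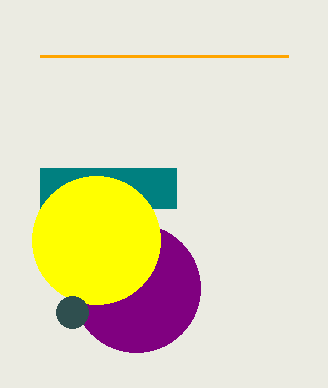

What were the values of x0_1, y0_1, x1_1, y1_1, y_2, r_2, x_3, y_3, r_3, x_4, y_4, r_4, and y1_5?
x0_1 = 40; y0_1 = 168; x1_1 = 176; y1_1 = 208; y_2 = 288; r_2 = 64; x_3 = 96; y_3 = 240; r_3 = 64; x_4 = 72; y_4 = 312; r_4 = 16; y1_5 = 56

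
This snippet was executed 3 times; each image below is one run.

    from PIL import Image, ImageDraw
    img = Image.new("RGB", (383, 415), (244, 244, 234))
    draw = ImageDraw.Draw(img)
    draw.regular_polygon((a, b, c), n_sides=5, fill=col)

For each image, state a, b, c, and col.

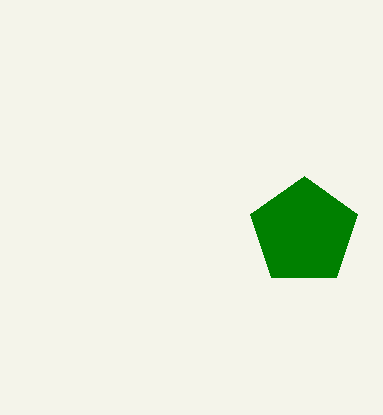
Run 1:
a = 304, b = 232, c = 56, col = 'green'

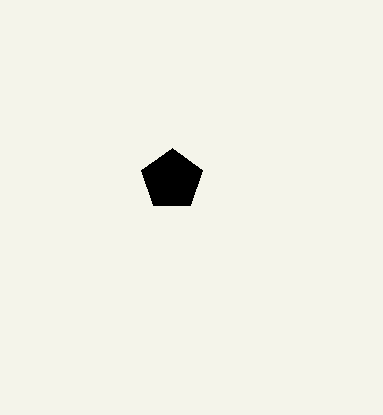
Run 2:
a = 172; b = 180; c = 32; col = 'black'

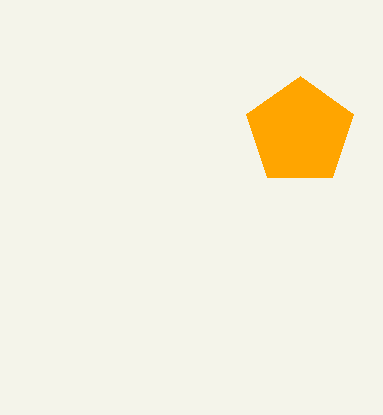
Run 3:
a = 300; b = 132; c = 56; col = 'orange'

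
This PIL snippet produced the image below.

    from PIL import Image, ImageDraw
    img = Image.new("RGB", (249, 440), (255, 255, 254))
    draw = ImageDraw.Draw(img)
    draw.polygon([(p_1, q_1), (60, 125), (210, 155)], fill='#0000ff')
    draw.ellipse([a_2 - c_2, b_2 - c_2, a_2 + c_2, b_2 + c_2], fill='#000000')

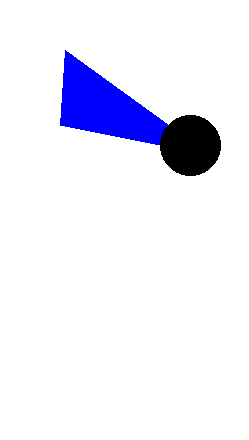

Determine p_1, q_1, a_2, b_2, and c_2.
p_1 = 65
q_1 = 50
a_2 = 190
b_2 = 145
c_2 = 30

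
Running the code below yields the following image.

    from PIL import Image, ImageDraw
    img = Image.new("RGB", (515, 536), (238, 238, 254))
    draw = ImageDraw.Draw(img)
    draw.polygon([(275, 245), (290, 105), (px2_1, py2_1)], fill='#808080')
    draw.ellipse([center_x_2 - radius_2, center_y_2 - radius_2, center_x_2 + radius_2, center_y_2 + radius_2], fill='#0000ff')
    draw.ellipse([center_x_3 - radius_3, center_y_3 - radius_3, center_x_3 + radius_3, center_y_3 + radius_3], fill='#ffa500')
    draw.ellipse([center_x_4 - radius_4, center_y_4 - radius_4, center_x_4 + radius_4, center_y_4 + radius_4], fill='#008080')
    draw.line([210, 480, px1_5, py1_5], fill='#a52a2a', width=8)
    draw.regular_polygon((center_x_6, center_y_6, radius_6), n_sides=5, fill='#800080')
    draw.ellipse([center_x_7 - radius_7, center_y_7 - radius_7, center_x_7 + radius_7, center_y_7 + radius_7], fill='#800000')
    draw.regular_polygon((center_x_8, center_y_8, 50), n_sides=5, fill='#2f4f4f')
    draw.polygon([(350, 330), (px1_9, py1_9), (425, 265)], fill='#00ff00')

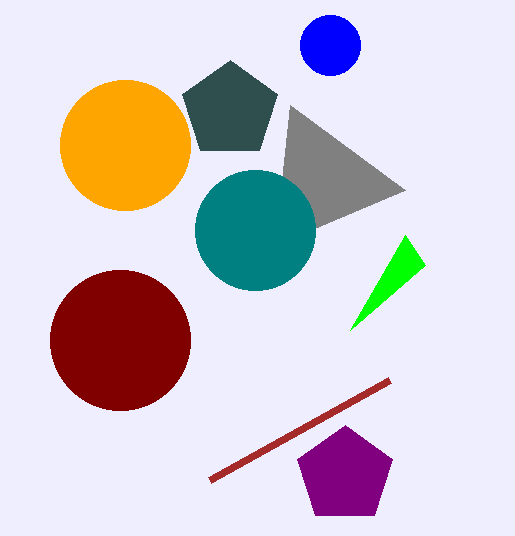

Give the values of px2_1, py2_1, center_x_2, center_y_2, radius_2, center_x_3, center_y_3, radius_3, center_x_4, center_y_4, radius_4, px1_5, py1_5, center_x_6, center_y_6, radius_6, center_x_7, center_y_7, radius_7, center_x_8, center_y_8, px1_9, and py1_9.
px2_1 = 405, py2_1 = 190, center_x_2 = 330, center_y_2 = 45, radius_2 = 30, center_x_3 = 125, center_y_3 = 145, radius_3 = 65, center_x_4 = 255, center_y_4 = 230, radius_4 = 60, px1_5 = 390, py1_5 = 380, center_x_6 = 345, center_y_6 = 475, radius_6 = 50, center_x_7 = 120, center_y_7 = 340, radius_7 = 70, center_x_8 = 230, center_y_8 = 110, px1_9 = 405, py1_9 = 235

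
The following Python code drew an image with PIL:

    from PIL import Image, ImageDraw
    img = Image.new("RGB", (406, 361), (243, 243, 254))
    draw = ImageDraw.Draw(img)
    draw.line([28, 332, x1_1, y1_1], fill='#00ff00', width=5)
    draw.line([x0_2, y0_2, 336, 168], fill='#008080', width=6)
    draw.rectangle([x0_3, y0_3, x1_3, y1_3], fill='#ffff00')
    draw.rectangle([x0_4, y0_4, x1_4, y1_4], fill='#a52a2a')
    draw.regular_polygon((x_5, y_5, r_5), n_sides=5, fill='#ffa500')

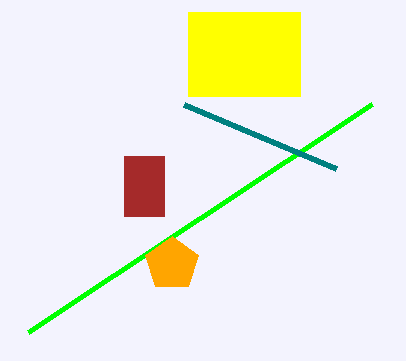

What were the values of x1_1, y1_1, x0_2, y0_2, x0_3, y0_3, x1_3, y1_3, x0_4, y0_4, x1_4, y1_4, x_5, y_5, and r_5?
x1_1 = 372; y1_1 = 104; x0_2 = 184; y0_2 = 104; x0_3 = 188; y0_3 = 12; x1_3 = 300; y1_3 = 96; x0_4 = 124; y0_4 = 156; x1_4 = 164; y1_4 = 216; x_5 = 172; y_5 = 264; r_5 = 28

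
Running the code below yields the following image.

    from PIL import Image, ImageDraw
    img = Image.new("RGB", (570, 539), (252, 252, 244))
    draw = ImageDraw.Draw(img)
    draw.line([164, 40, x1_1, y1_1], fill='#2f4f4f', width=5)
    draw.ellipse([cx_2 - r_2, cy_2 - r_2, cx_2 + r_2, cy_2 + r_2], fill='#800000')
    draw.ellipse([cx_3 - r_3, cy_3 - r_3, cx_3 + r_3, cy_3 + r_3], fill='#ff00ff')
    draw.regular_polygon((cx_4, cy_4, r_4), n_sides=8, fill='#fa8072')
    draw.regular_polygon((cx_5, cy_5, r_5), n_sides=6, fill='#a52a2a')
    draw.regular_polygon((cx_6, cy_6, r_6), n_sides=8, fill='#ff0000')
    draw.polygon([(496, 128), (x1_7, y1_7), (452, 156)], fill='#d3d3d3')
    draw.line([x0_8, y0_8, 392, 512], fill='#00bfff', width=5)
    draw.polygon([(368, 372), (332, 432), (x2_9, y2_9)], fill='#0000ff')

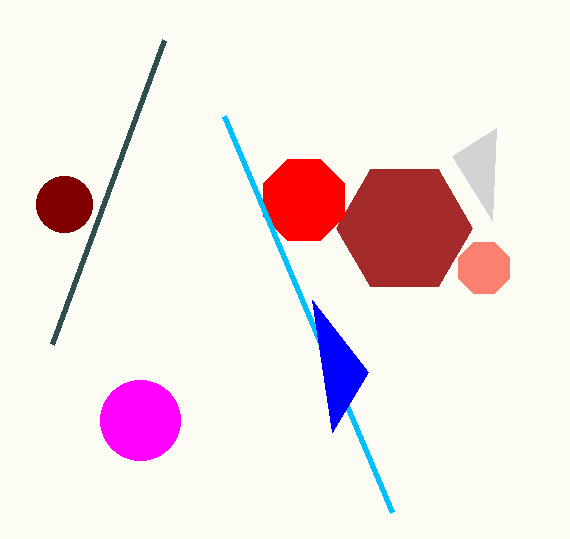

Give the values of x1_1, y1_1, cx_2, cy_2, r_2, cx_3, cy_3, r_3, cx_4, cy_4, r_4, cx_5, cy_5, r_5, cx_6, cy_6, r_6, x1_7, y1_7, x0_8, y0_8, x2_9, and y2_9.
x1_1 = 52; y1_1 = 344; cx_2 = 64; cy_2 = 204; r_2 = 28; cx_3 = 140; cy_3 = 420; r_3 = 40; cx_4 = 484; cy_4 = 268; r_4 = 28; cx_5 = 404; cy_5 = 228; r_5 = 68; cx_6 = 304; cy_6 = 200; r_6 = 44; x1_7 = 492; y1_7 = 220; x0_8 = 224; y0_8 = 116; x2_9 = 312; y2_9 = 300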